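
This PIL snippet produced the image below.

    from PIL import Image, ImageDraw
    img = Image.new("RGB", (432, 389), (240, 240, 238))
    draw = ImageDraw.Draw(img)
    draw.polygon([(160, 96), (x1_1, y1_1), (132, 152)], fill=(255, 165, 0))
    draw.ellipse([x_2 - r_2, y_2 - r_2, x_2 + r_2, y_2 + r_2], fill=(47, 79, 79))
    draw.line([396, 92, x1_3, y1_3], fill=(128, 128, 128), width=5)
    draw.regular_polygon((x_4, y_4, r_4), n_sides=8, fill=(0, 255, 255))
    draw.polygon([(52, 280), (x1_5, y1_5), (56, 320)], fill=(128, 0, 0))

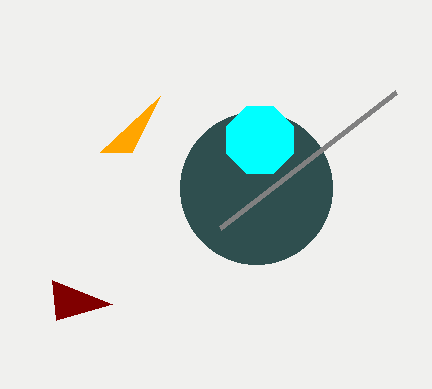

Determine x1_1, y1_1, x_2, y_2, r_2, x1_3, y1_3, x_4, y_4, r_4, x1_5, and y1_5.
x1_1 = 100, y1_1 = 152, x_2 = 256, y_2 = 188, r_2 = 76, x1_3 = 220, y1_3 = 228, x_4 = 260, y_4 = 140, r_4 = 36, x1_5 = 112, y1_5 = 304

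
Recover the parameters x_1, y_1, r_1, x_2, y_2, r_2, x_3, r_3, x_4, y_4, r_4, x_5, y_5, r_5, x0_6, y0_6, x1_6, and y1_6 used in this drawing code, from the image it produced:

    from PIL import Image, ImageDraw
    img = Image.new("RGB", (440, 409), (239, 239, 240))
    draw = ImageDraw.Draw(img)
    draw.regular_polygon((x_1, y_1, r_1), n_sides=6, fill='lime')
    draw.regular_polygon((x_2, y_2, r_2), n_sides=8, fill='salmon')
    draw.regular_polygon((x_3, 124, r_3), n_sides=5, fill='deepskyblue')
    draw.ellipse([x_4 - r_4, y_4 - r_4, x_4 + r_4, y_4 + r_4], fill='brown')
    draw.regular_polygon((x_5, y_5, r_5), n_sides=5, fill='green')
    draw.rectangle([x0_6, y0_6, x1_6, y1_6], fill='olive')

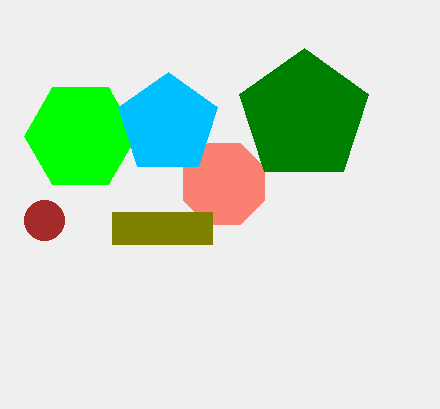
x_1 = 80; y_1 = 136; r_1 = 56; x_2 = 224; y_2 = 184; r_2 = 44; x_3 = 168; r_3 = 52; x_4 = 44; y_4 = 220; r_4 = 20; x_5 = 304; y_5 = 116; r_5 = 68; x0_6 = 112; y0_6 = 212; x1_6 = 212; y1_6 = 244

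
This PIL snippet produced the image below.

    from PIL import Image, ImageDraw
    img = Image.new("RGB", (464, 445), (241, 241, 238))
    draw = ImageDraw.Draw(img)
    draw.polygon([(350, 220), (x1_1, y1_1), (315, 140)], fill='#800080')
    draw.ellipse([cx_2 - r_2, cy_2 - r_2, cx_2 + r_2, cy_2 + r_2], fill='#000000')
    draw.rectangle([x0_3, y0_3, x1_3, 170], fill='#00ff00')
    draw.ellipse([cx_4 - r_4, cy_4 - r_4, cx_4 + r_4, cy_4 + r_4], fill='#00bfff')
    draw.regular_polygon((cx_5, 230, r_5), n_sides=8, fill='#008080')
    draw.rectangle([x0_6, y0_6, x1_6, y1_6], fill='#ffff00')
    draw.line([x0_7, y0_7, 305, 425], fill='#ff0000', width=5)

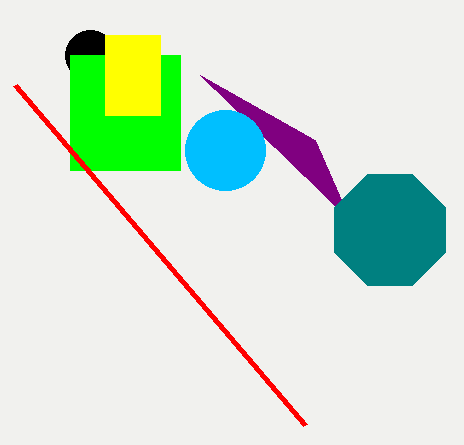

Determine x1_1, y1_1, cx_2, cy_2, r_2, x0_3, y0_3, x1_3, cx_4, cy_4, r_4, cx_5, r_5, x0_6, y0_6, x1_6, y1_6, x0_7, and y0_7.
x1_1 = 200; y1_1 = 75; cx_2 = 90; cy_2 = 55; r_2 = 25; x0_3 = 70; y0_3 = 55; x1_3 = 180; cx_4 = 225; cy_4 = 150; r_4 = 40; cx_5 = 390; r_5 = 60; x0_6 = 105; y0_6 = 35; x1_6 = 160; y1_6 = 115; x0_7 = 15; y0_7 = 85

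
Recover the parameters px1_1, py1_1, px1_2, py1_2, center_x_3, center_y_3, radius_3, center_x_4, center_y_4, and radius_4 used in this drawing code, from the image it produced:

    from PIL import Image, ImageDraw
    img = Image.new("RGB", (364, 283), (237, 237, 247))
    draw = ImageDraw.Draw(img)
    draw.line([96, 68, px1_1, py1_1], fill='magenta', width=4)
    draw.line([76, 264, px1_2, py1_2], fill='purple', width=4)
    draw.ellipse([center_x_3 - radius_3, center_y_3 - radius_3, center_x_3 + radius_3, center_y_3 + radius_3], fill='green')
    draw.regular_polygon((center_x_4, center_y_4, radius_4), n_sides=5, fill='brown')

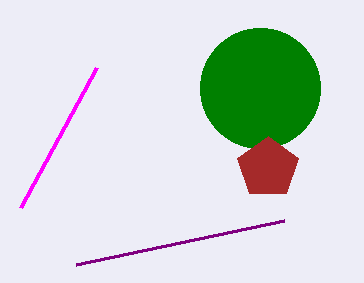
px1_1 = 20; py1_1 = 208; px1_2 = 284; py1_2 = 220; center_x_3 = 260; center_y_3 = 88; radius_3 = 60; center_x_4 = 268; center_y_4 = 168; radius_4 = 32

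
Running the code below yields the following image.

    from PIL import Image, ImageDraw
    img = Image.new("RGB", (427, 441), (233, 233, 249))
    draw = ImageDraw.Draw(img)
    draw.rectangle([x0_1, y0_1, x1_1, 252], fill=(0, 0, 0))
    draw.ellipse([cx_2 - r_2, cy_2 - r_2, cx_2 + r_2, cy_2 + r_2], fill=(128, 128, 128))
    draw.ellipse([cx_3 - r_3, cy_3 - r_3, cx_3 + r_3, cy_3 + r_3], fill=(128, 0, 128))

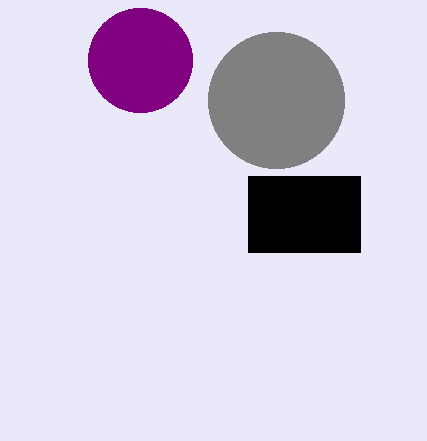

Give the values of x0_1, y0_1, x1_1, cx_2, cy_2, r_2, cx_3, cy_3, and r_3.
x0_1 = 248; y0_1 = 176; x1_1 = 360; cx_2 = 276; cy_2 = 100; r_2 = 68; cx_3 = 140; cy_3 = 60; r_3 = 52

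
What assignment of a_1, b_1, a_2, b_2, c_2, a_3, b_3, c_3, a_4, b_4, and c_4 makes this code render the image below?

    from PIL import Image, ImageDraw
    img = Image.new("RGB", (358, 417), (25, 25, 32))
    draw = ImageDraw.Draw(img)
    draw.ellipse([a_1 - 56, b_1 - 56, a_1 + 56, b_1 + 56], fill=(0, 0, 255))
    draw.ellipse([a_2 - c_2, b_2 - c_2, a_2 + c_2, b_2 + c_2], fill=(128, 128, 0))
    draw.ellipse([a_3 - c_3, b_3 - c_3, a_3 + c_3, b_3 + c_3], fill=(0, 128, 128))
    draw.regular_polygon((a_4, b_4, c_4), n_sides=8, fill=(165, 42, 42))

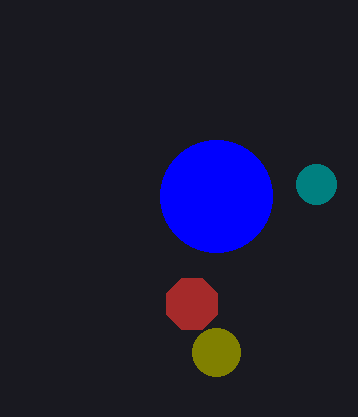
a_1 = 216
b_1 = 196
a_2 = 216
b_2 = 352
c_2 = 24
a_3 = 316
b_3 = 184
c_3 = 20
a_4 = 192
b_4 = 304
c_4 = 28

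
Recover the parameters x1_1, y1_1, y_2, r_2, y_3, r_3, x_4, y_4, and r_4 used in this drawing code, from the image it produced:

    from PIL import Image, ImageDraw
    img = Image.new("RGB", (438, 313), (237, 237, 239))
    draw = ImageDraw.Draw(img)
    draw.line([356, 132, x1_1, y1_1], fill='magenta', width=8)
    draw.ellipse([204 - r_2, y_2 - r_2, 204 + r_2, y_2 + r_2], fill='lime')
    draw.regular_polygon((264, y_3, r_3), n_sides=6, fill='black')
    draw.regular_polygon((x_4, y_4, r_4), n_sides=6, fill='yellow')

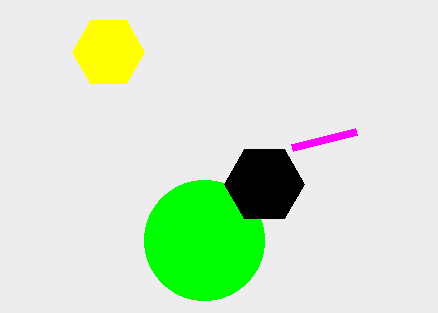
x1_1 = 292; y1_1 = 148; y_2 = 240; r_2 = 60; y_3 = 184; r_3 = 40; x_4 = 108; y_4 = 52; r_4 = 36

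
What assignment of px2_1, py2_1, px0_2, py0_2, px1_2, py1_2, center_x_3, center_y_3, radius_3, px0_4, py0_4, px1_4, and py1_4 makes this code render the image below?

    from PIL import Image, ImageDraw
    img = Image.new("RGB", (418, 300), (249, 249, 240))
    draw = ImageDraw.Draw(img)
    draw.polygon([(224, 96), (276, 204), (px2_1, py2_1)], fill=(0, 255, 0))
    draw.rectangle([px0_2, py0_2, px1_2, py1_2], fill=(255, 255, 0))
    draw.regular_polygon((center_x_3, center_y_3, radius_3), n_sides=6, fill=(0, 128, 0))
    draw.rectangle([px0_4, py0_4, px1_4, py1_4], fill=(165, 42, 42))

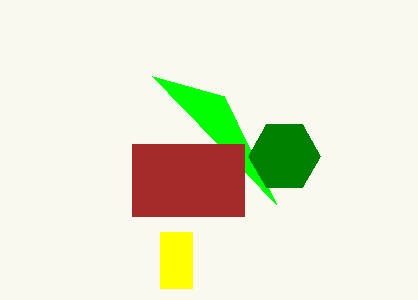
px2_1 = 152, py2_1 = 76, px0_2 = 160, py0_2 = 232, px1_2 = 192, py1_2 = 288, center_x_3 = 284, center_y_3 = 156, radius_3 = 36, px0_4 = 132, py0_4 = 144, px1_4 = 244, py1_4 = 216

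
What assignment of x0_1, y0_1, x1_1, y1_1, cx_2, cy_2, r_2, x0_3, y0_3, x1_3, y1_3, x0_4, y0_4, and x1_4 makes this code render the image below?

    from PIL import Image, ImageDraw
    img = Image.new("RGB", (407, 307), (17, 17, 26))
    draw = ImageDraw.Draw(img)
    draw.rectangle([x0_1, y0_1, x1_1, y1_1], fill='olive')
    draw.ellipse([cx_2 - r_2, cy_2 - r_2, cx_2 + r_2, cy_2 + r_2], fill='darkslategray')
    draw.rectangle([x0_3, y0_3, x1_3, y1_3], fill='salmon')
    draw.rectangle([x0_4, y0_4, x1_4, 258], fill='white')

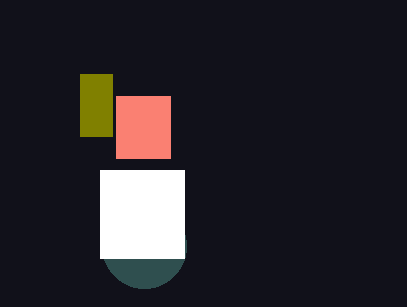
x0_1 = 80
y0_1 = 74
x1_1 = 112
y1_1 = 136
cx_2 = 144
cy_2 = 246
r_2 = 42
x0_3 = 116
y0_3 = 96
x1_3 = 170
y1_3 = 158
x0_4 = 100
y0_4 = 170
x1_4 = 184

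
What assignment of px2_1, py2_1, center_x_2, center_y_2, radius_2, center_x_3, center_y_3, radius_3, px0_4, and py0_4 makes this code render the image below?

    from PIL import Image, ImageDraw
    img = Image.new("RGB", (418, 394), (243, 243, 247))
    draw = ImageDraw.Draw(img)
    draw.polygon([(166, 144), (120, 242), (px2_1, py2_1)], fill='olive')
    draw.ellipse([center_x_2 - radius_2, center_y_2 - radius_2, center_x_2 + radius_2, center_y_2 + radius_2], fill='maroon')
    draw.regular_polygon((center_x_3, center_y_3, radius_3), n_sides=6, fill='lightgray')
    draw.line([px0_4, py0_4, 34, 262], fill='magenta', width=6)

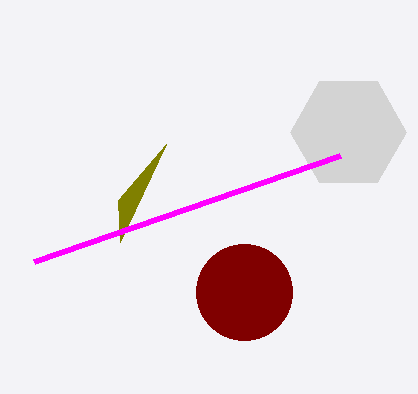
px2_1 = 118
py2_1 = 200
center_x_2 = 244
center_y_2 = 292
radius_2 = 48
center_x_3 = 348
center_y_3 = 132
radius_3 = 58
px0_4 = 340
py0_4 = 156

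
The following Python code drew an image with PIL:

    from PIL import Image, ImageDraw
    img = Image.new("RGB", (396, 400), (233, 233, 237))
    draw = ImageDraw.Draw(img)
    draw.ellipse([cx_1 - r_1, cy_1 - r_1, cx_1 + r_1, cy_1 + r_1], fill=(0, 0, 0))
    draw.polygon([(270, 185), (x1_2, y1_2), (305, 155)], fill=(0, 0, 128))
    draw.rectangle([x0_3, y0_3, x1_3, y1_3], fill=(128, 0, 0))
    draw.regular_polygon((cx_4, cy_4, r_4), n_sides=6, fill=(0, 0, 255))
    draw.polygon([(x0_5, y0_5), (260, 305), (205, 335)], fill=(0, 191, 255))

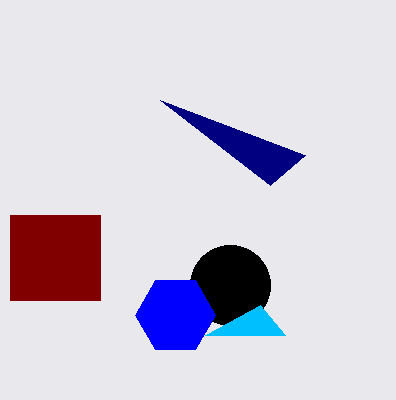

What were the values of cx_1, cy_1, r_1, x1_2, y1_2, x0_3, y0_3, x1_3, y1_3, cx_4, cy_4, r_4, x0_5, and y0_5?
cx_1 = 230, cy_1 = 285, r_1 = 40, x1_2 = 160, y1_2 = 100, x0_3 = 10, y0_3 = 215, x1_3 = 100, y1_3 = 300, cx_4 = 175, cy_4 = 315, r_4 = 40, x0_5 = 285, y0_5 = 335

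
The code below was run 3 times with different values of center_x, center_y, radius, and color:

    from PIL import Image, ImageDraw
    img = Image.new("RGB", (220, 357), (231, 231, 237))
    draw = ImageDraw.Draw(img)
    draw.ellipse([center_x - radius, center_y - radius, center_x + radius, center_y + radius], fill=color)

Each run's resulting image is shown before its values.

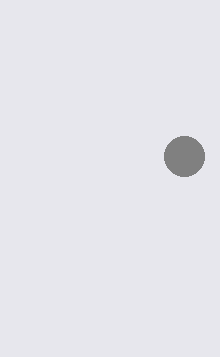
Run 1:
center_x = 184
center_y = 156
radius = 20
color = 'gray'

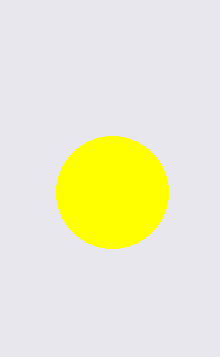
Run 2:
center_x = 112
center_y = 192
radius = 56
color = 'yellow'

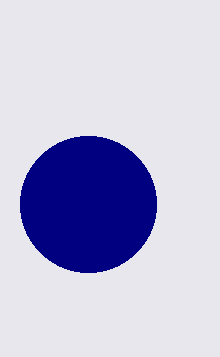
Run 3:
center_x = 88, center_y = 204, radius = 68, color = 'navy'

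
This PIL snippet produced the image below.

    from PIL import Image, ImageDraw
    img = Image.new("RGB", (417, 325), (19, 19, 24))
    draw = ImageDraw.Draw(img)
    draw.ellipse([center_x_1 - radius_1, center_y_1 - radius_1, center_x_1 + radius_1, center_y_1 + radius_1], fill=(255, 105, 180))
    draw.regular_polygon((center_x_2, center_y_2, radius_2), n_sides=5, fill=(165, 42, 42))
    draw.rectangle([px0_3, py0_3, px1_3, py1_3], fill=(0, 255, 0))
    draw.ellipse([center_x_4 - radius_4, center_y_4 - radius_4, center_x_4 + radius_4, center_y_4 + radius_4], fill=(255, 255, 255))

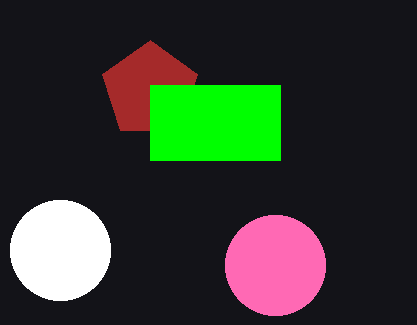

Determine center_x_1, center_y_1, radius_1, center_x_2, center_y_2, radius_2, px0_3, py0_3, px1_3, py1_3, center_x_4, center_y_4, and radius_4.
center_x_1 = 275, center_y_1 = 265, radius_1 = 50, center_x_2 = 150, center_y_2 = 90, radius_2 = 50, px0_3 = 150, py0_3 = 85, px1_3 = 280, py1_3 = 160, center_x_4 = 60, center_y_4 = 250, radius_4 = 50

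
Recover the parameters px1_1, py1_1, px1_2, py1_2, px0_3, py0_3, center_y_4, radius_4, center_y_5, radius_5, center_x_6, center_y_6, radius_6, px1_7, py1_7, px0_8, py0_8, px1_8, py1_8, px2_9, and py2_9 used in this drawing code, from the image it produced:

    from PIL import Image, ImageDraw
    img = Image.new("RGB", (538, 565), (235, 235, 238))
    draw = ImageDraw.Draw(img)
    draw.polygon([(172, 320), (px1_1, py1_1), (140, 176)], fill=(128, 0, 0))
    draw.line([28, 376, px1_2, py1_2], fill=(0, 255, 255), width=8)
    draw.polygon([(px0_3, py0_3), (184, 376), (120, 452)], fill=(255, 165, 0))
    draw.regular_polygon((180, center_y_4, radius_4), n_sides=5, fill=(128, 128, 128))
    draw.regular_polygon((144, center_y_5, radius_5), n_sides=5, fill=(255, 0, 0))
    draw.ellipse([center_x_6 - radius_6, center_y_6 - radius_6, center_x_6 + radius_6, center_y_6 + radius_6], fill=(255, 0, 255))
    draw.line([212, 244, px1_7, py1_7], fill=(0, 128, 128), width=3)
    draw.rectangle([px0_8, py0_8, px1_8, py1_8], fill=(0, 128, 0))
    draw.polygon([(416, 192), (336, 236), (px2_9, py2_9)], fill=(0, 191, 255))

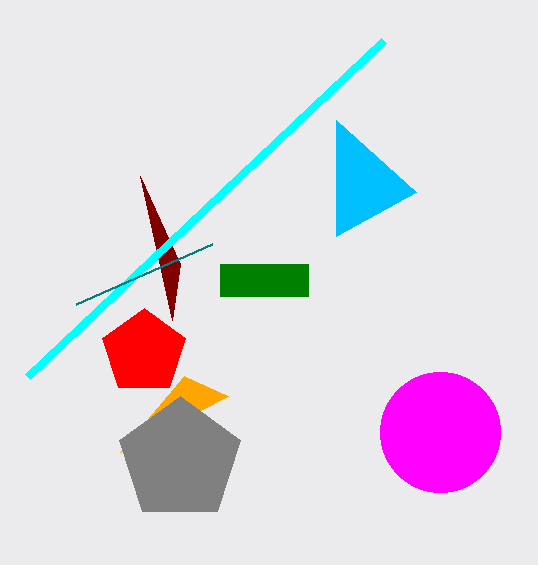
px1_1 = 180; py1_1 = 264; px1_2 = 384; py1_2 = 40; px0_3 = 228; py0_3 = 396; center_y_4 = 460; radius_4 = 64; center_y_5 = 352; radius_5 = 44; center_x_6 = 440; center_y_6 = 432; radius_6 = 60; px1_7 = 76; py1_7 = 304; px0_8 = 220; py0_8 = 264; px1_8 = 308; py1_8 = 296; px2_9 = 336; py2_9 = 120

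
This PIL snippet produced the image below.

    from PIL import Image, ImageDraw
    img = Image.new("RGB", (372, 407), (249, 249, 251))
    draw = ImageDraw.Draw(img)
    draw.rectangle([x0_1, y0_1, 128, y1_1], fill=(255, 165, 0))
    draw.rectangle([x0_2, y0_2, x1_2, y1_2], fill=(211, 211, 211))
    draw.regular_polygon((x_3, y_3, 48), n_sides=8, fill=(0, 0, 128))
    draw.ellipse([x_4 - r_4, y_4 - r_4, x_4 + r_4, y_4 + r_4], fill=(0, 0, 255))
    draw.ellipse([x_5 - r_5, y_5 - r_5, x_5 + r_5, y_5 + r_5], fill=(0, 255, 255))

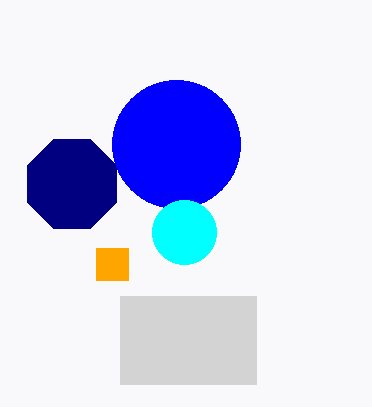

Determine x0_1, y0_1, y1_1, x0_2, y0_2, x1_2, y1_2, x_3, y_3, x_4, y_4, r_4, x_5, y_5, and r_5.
x0_1 = 96, y0_1 = 248, y1_1 = 280, x0_2 = 120, y0_2 = 296, x1_2 = 256, y1_2 = 384, x_3 = 72, y_3 = 184, x_4 = 176, y_4 = 144, r_4 = 64, x_5 = 184, y_5 = 232, r_5 = 32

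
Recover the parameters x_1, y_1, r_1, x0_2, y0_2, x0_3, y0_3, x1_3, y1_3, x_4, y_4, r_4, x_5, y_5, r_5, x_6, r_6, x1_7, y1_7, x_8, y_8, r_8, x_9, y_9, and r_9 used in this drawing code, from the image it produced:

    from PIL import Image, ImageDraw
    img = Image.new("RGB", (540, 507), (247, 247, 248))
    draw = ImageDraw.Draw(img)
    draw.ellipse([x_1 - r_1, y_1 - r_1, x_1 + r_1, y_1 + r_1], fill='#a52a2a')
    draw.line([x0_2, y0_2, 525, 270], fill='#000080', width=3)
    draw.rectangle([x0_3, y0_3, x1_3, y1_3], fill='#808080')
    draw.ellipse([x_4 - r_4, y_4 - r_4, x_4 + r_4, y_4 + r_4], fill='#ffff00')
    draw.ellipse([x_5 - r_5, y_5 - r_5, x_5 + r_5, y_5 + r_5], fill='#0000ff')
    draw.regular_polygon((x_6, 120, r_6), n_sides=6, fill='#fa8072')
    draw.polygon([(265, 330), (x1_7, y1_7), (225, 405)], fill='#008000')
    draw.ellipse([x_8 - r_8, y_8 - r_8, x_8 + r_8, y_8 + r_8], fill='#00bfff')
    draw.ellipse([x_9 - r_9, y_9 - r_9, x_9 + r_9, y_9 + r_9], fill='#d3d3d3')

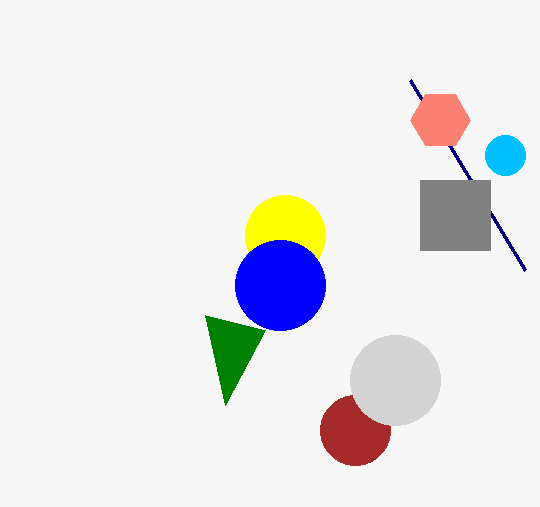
x_1 = 355; y_1 = 430; r_1 = 35; x0_2 = 410; y0_2 = 80; x0_3 = 420; y0_3 = 180; x1_3 = 490; y1_3 = 250; x_4 = 285; y_4 = 235; r_4 = 40; x_5 = 280; y_5 = 285; r_5 = 45; x_6 = 440; r_6 = 30; x1_7 = 205; y1_7 = 315; x_8 = 505; y_8 = 155; r_8 = 20; x_9 = 395; y_9 = 380; r_9 = 45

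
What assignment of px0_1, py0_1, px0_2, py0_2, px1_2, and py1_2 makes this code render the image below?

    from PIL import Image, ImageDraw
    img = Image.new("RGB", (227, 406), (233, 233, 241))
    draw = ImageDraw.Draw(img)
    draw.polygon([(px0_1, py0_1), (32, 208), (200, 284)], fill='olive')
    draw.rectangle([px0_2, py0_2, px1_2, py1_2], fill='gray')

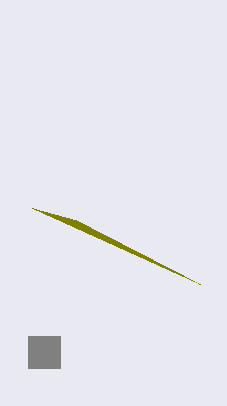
px0_1 = 76
py0_1 = 220
px0_2 = 28
py0_2 = 336
px1_2 = 60
py1_2 = 368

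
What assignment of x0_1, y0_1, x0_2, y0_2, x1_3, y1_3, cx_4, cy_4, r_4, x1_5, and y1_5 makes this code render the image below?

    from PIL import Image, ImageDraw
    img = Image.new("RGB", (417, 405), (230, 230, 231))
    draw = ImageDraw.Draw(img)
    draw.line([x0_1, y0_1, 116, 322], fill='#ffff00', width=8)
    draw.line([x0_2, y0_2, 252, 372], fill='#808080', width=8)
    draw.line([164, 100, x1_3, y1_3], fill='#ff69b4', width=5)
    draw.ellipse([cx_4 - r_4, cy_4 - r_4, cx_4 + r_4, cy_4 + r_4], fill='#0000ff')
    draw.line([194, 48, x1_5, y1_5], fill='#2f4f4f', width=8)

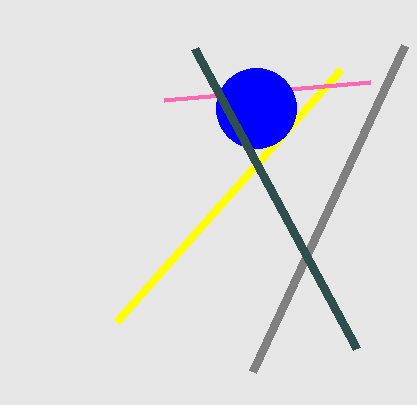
x0_1 = 340; y0_1 = 70; x0_2 = 404; y0_2 = 46; x1_3 = 370; y1_3 = 82; cx_4 = 256; cy_4 = 108; r_4 = 40; x1_5 = 356; y1_5 = 348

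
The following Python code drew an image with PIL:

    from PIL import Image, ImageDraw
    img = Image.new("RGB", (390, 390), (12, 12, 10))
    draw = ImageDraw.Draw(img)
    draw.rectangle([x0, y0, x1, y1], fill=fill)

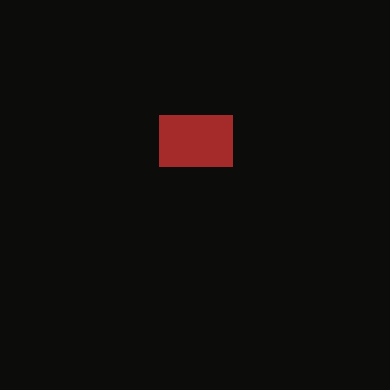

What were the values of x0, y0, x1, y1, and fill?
x0 = 159, y0 = 115, x1 = 232, y1 = 166, fill = 'brown'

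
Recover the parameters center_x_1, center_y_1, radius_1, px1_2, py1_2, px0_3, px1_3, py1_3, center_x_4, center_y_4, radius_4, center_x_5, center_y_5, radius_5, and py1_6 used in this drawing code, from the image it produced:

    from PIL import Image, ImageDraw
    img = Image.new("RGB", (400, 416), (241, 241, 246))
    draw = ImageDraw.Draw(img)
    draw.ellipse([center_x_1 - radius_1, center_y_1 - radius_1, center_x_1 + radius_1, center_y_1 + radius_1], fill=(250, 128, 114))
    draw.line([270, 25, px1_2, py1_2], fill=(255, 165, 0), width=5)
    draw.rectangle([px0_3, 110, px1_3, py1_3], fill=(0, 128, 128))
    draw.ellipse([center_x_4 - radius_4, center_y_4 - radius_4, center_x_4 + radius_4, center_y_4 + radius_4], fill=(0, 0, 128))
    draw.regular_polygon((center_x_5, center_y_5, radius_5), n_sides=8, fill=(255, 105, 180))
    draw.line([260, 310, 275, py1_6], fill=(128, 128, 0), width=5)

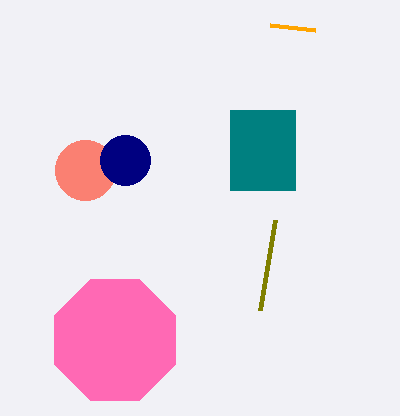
center_x_1 = 85, center_y_1 = 170, radius_1 = 30, px1_2 = 315, py1_2 = 30, px0_3 = 230, px1_3 = 295, py1_3 = 190, center_x_4 = 125, center_y_4 = 160, radius_4 = 25, center_x_5 = 115, center_y_5 = 340, radius_5 = 65, py1_6 = 220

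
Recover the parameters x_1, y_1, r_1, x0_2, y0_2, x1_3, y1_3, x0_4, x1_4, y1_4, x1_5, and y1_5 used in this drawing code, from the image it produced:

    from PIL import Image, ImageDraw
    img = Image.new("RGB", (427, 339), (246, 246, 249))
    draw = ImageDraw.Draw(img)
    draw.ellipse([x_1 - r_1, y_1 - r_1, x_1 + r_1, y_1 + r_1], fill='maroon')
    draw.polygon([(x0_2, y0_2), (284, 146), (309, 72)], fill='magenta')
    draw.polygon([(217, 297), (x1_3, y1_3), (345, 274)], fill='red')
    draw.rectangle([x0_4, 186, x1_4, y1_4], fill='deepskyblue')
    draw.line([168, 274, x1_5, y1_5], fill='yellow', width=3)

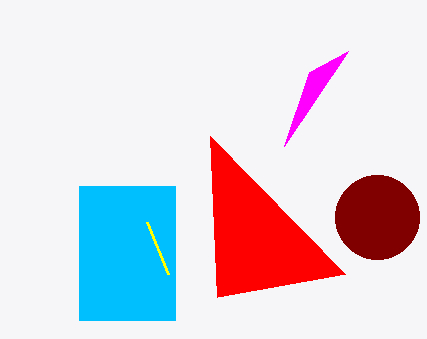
x_1 = 377; y_1 = 217; r_1 = 42; x0_2 = 348; y0_2 = 51; x1_3 = 210; y1_3 = 136; x0_4 = 79; x1_4 = 175; y1_4 = 320; x1_5 = 147; y1_5 = 222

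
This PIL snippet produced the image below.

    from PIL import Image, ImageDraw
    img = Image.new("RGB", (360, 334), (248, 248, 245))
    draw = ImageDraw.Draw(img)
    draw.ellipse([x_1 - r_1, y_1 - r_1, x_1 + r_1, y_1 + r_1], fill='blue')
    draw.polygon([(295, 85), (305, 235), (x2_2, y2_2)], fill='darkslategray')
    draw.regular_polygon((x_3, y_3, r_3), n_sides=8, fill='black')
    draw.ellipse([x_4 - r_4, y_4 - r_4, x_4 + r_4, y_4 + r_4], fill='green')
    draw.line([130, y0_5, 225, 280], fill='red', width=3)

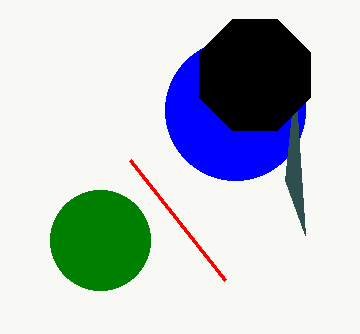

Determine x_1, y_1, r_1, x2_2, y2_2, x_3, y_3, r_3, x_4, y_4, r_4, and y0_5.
x_1 = 235, y_1 = 110, r_1 = 70, x2_2 = 285, y2_2 = 180, x_3 = 255, y_3 = 75, r_3 = 60, x_4 = 100, y_4 = 240, r_4 = 50, y0_5 = 160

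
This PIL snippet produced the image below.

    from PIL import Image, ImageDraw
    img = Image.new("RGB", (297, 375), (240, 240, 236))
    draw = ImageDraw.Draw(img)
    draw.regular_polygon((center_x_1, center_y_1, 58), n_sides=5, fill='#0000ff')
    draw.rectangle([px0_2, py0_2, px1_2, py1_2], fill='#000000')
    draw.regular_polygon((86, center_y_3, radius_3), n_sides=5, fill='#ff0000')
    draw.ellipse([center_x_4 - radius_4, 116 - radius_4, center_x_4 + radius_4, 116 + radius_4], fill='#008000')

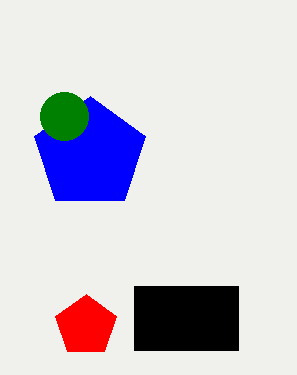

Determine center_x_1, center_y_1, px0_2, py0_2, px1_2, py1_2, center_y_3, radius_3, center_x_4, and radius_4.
center_x_1 = 90, center_y_1 = 154, px0_2 = 134, py0_2 = 286, px1_2 = 238, py1_2 = 350, center_y_3 = 326, radius_3 = 32, center_x_4 = 64, radius_4 = 24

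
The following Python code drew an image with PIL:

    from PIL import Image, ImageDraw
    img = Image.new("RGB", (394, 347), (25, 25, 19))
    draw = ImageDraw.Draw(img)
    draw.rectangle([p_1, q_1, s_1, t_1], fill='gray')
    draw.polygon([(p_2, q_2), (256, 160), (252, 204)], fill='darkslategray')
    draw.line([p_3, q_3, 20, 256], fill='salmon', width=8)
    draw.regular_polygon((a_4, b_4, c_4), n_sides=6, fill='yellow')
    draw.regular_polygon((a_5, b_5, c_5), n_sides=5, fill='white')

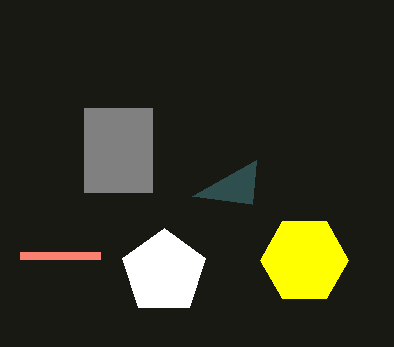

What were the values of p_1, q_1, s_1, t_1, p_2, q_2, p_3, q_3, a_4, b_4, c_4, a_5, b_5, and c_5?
p_1 = 84, q_1 = 108, s_1 = 152, t_1 = 192, p_2 = 192, q_2 = 196, p_3 = 100, q_3 = 256, a_4 = 304, b_4 = 260, c_4 = 44, a_5 = 164, b_5 = 272, c_5 = 44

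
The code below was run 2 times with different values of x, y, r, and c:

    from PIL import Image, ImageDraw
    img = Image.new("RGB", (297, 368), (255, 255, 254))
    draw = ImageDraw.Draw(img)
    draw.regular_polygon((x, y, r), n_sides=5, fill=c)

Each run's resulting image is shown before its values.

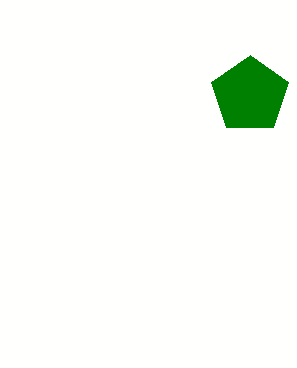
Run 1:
x = 250; y = 95; r = 40; c = 'green'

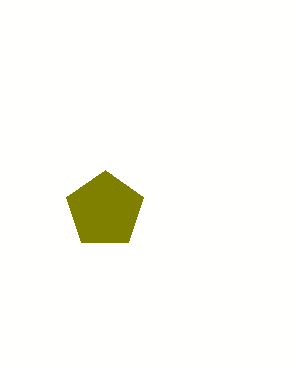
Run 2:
x = 105
y = 210
r = 40
c = 'olive'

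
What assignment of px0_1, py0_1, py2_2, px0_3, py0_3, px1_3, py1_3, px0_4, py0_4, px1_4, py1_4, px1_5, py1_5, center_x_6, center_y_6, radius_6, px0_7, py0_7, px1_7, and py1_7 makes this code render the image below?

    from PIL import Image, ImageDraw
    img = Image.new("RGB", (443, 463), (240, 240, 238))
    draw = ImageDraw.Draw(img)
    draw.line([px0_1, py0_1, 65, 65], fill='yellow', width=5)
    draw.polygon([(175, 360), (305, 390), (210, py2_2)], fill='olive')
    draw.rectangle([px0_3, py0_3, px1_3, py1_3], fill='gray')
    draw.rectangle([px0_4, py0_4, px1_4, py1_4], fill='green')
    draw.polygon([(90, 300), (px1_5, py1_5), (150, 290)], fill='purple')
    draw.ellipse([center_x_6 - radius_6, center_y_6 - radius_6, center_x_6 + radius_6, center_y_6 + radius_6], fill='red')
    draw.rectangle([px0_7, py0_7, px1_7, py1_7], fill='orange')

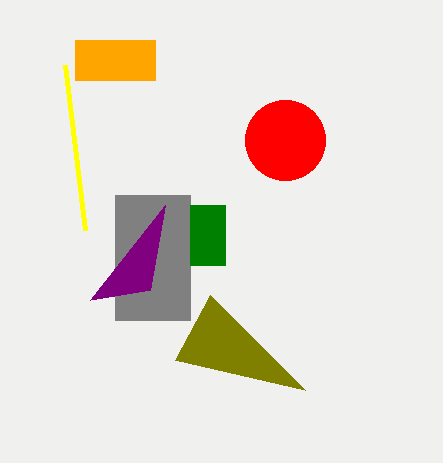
px0_1 = 85, py0_1 = 230, py2_2 = 295, px0_3 = 115, py0_3 = 195, px1_3 = 190, py1_3 = 320, px0_4 = 190, py0_4 = 205, px1_4 = 225, py1_4 = 265, px1_5 = 165, py1_5 = 205, center_x_6 = 285, center_y_6 = 140, radius_6 = 40, px0_7 = 75, py0_7 = 40, px1_7 = 155, py1_7 = 80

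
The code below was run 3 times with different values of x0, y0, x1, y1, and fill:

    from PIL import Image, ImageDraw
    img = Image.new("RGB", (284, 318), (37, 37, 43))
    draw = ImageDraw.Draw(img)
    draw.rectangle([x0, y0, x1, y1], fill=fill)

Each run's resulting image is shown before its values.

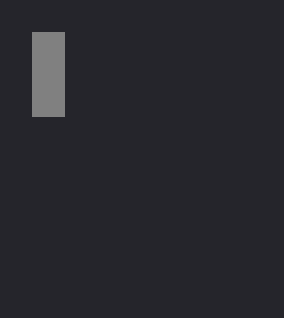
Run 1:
x0 = 32
y0 = 32
x1 = 64
y1 = 116
fill = 'gray'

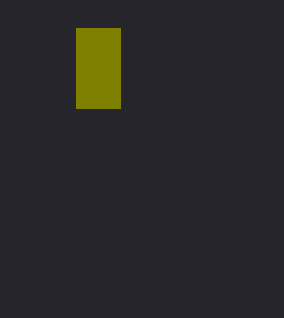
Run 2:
x0 = 76; y0 = 28; x1 = 120; y1 = 108; fill = 'olive'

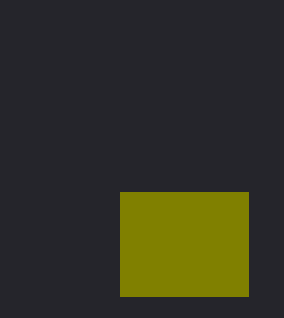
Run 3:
x0 = 120; y0 = 192; x1 = 248; y1 = 296; fill = 'olive'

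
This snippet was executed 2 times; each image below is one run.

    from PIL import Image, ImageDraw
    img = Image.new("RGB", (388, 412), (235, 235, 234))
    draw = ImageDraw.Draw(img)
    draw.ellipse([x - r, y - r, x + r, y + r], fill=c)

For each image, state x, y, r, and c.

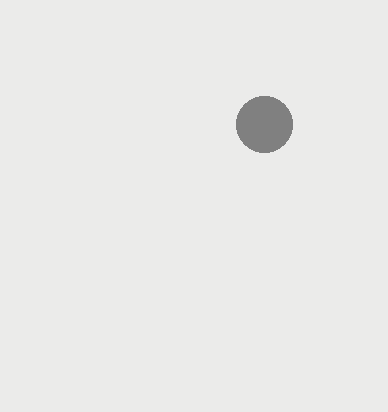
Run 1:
x = 264, y = 124, r = 28, c = 'gray'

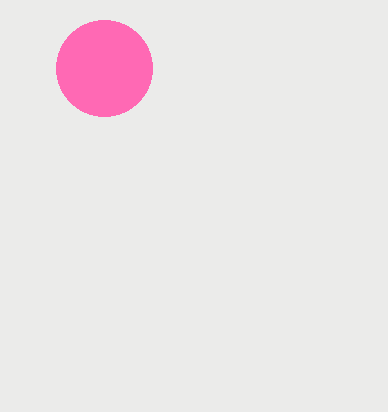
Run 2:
x = 104, y = 68, r = 48, c = 'hotpink'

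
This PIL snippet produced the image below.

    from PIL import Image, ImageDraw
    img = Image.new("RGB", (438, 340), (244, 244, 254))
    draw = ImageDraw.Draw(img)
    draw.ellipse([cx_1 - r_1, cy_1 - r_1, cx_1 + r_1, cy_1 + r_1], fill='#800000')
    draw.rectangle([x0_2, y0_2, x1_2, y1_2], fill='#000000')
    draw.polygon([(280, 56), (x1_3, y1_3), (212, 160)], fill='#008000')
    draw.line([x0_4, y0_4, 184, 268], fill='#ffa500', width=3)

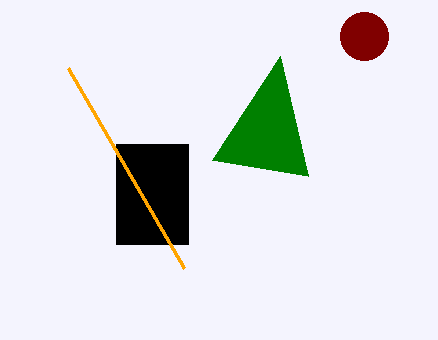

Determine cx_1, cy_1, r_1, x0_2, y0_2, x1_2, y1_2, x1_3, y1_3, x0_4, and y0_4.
cx_1 = 364; cy_1 = 36; r_1 = 24; x0_2 = 116; y0_2 = 144; x1_2 = 188; y1_2 = 244; x1_3 = 308; y1_3 = 176; x0_4 = 68; y0_4 = 68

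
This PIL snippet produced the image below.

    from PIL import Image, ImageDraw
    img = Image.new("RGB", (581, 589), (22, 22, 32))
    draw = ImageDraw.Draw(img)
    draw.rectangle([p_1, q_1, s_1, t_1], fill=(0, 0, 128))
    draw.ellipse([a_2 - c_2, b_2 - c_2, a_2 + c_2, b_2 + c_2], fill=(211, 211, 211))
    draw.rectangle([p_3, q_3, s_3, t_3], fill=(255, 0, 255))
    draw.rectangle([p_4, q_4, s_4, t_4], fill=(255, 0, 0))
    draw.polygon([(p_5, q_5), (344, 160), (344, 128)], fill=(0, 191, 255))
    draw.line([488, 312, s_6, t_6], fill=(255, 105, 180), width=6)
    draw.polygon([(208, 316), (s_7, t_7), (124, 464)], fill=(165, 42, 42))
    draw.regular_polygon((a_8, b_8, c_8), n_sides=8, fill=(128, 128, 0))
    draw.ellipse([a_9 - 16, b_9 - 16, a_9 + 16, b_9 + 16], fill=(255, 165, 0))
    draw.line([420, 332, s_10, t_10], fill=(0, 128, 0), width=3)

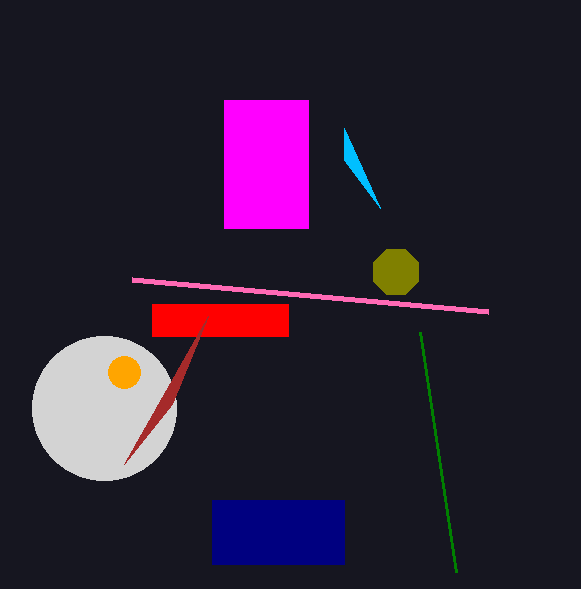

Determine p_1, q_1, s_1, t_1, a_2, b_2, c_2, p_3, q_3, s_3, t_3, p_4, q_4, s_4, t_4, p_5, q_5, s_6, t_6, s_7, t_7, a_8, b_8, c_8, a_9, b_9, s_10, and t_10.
p_1 = 212
q_1 = 500
s_1 = 344
t_1 = 564
a_2 = 104
b_2 = 408
c_2 = 72
p_3 = 224
q_3 = 100
s_3 = 308
t_3 = 228
p_4 = 152
q_4 = 304
s_4 = 288
t_4 = 336
p_5 = 380
q_5 = 208
s_6 = 132
t_6 = 280
s_7 = 172
t_7 = 404
a_8 = 396
b_8 = 272
c_8 = 24
a_9 = 124
b_9 = 372
s_10 = 456
t_10 = 572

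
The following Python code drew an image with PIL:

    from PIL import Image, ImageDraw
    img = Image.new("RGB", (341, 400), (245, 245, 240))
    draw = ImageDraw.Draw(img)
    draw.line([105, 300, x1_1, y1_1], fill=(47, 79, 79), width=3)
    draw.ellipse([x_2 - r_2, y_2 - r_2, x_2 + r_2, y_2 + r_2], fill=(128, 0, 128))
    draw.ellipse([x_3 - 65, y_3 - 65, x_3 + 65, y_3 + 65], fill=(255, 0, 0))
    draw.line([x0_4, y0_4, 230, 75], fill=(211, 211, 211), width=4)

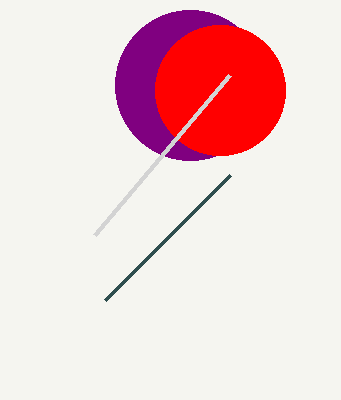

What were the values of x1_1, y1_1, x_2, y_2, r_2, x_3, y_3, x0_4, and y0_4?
x1_1 = 230; y1_1 = 175; x_2 = 190; y_2 = 85; r_2 = 75; x_3 = 220; y_3 = 90; x0_4 = 95; y0_4 = 235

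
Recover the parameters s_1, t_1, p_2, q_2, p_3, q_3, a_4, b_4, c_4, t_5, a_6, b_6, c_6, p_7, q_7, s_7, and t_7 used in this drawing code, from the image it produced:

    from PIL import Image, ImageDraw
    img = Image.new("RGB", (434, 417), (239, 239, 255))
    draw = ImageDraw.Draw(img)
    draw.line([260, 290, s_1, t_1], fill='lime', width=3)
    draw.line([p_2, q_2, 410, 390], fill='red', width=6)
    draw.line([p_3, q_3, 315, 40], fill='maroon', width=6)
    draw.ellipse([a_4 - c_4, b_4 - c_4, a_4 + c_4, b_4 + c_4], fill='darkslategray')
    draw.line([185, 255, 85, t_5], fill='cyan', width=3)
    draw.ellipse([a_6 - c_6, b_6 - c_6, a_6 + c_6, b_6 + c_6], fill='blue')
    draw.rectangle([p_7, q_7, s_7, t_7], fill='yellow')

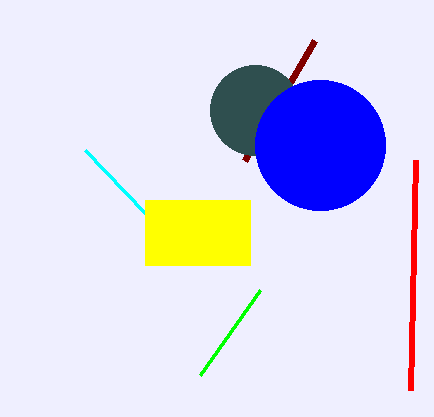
s_1 = 200
t_1 = 375
p_2 = 415
q_2 = 160
p_3 = 245
q_3 = 160
a_4 = 255
b_4 = 110
c_4 = 45
t_5 = 150
a_6 = 320
b_6 = 145
c_6 = 65
p_7 = 145
q_7 = 200
s_7 = 250
t_7 = 265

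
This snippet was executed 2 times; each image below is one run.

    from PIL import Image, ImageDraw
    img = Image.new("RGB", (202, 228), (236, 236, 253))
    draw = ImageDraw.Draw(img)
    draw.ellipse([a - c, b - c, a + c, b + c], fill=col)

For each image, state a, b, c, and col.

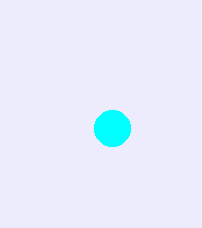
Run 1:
a = 112; b = 128; c = 18; col = 'cyan'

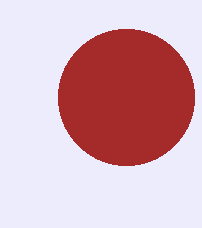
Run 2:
a = 126
b = 97
c = 68
col = 'brown'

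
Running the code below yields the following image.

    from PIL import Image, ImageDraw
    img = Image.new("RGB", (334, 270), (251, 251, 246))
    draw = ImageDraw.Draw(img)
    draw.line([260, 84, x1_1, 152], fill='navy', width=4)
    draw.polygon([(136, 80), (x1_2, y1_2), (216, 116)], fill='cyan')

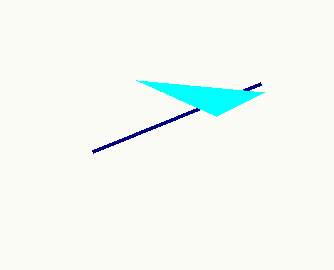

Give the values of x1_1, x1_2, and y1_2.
x1_1 = 92, x1_2 = 264, y1_2 = 92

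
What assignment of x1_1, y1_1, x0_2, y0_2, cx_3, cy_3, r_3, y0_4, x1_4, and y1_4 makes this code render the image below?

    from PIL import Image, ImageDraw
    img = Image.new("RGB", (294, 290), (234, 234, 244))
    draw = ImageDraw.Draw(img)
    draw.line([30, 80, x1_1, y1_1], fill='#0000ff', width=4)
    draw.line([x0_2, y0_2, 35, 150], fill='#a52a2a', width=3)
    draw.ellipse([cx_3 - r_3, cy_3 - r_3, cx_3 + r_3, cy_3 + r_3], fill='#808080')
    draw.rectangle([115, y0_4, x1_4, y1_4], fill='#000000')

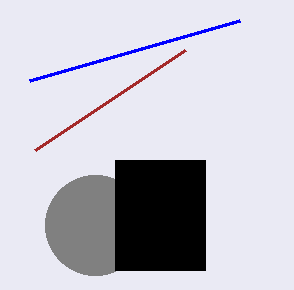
x1_1 = 240
y1_1 = 20
x0_2 = 185
y0_2 = 50
cx_3 = 95
cy_3 = 225
r_3 = 50
y0_4 = 160
x1_4 = 205
y1_4 = 270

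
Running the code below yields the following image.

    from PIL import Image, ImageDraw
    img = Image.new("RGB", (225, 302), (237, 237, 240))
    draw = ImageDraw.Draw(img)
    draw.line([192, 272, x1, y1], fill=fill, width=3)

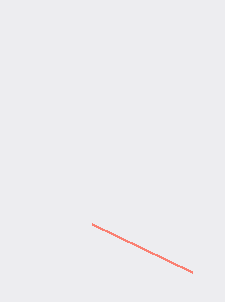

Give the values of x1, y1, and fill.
x1 = 92; y1 = 224; fill = 'salmon'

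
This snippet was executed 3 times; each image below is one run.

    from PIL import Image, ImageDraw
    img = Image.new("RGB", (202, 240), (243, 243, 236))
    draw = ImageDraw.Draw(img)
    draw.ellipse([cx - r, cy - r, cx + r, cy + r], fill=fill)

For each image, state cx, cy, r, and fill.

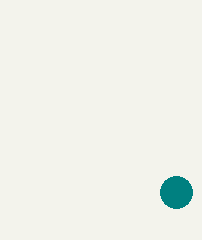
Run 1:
cx = 176
cy = 192
r = 16
fill = 'teal'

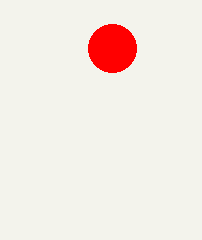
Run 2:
cx = 112, cy = 48, r = 24, fill = 'red'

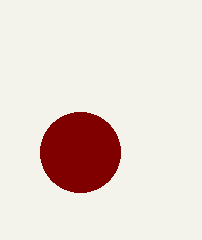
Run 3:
cx = 80
cy = 152
r = 40
fill = 'maroon'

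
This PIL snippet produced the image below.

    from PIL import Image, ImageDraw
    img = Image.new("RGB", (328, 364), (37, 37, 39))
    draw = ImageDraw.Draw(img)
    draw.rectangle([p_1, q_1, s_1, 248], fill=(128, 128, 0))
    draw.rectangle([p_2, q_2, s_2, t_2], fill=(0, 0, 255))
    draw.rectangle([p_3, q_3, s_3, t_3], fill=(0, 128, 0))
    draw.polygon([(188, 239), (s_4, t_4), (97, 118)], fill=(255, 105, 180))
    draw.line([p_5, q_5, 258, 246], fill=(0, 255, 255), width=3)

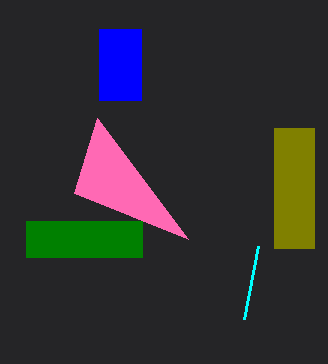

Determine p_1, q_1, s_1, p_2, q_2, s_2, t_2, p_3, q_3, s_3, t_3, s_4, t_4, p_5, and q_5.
p_1 = 274, q_1 = 128, s_1 = 314, p_2 = 99, q_2 = 29, s_2 = 141, t_2 = 100, p_3 = 26, q_3 = 221, s_3 = 142, t_3 = 257, s_4 = 74, t_4 = 193, p_5 = 244, q_5 = 319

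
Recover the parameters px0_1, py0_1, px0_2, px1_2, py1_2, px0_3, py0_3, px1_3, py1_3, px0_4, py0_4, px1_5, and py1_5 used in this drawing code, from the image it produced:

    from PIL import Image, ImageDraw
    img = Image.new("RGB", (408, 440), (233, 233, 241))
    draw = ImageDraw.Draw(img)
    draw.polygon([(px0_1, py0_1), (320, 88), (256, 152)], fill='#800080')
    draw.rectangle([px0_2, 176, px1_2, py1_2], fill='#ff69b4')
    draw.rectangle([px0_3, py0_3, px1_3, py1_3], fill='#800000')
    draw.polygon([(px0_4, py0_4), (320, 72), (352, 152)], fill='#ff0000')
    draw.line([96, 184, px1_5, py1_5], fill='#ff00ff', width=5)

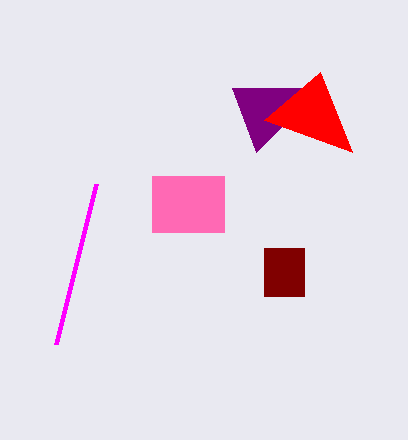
px0_1 = 232
py0_1 = 88
px0_2 = 152
px1_2 = 224
py1_2 = 232
px0_3 = 264
py0_3 = 248
px1_3 = 304
py1_3 = 296
px0_4 = 264
py0_4 = 120
px1_5 = 56
py1_5 = 344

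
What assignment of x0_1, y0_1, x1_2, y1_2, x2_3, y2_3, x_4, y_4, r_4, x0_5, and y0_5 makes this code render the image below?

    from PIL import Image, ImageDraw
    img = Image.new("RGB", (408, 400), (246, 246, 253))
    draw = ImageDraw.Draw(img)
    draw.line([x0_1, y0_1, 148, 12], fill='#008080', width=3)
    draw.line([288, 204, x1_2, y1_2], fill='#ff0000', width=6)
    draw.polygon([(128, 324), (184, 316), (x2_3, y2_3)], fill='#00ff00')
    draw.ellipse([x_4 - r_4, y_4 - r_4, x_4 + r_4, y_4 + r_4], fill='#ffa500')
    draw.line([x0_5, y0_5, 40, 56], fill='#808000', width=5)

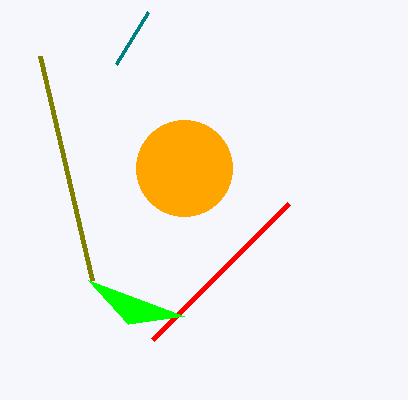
x0_1 = 116
y0_1 = 64
x1_2 = 152
y1_2 = 340
x2_3 = 88
y2_3 = 280
x_4 = 184
y_4 = 168
r_4 = 48
x0_5 = 92
y0_5 = 280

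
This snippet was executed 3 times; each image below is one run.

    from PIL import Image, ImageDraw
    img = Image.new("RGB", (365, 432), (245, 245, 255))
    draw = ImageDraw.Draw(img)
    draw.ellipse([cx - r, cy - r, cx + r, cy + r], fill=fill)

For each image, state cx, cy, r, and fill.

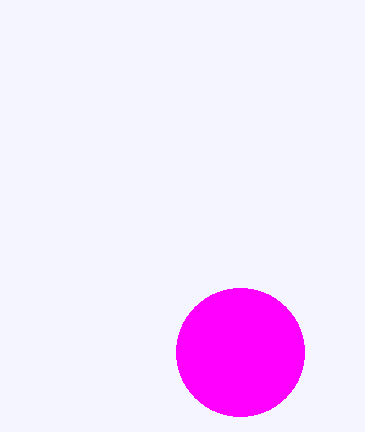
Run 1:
cx = 240, cy = 352, r = 64, fill = 'magenta'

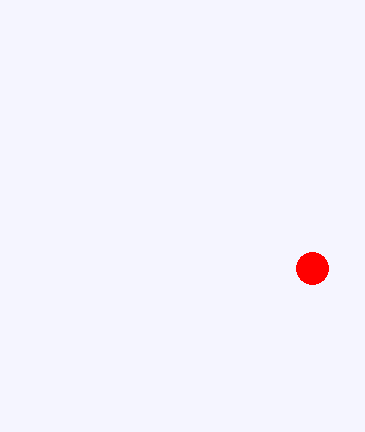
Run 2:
cx = 312, cy = 268, r = 16, fill = 'red'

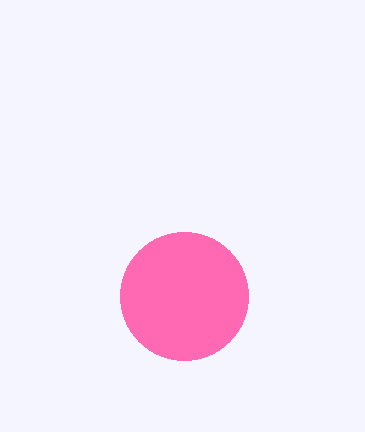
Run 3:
cx = 184; cy = 296; r = 64; fill = 'hotpink'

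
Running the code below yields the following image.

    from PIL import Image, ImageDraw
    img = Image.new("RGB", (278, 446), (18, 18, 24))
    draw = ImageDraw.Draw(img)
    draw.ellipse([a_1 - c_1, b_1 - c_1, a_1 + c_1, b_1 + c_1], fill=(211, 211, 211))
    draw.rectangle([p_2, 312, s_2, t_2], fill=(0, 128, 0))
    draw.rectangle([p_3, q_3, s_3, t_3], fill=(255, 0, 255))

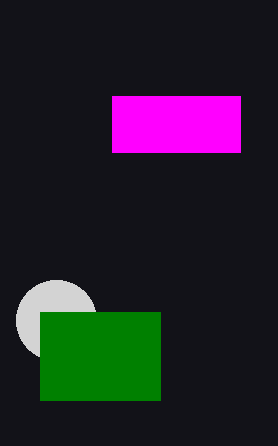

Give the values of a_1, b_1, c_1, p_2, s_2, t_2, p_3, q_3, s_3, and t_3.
a_1 = 56; b_1 = 320; c_1 = 40; p_2 = 40; s_2 = 160; t_2 = 400; p_3 = 112; q_3 = 96; s_3 = 240; t_3 = 152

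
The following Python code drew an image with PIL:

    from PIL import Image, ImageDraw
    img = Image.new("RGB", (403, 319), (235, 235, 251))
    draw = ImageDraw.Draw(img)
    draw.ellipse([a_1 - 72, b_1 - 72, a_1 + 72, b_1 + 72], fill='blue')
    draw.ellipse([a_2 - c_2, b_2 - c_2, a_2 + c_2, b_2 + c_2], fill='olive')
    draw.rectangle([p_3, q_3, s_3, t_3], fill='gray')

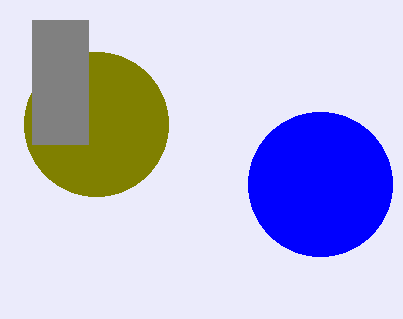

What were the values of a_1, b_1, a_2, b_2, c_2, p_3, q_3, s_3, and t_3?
a_1 = 320
b_1 = 184
a_2 = 96
b_2 = 124
c_2 = 72
p_3 = 32
q_3 = 20
s_3 = 88
t_3 = 144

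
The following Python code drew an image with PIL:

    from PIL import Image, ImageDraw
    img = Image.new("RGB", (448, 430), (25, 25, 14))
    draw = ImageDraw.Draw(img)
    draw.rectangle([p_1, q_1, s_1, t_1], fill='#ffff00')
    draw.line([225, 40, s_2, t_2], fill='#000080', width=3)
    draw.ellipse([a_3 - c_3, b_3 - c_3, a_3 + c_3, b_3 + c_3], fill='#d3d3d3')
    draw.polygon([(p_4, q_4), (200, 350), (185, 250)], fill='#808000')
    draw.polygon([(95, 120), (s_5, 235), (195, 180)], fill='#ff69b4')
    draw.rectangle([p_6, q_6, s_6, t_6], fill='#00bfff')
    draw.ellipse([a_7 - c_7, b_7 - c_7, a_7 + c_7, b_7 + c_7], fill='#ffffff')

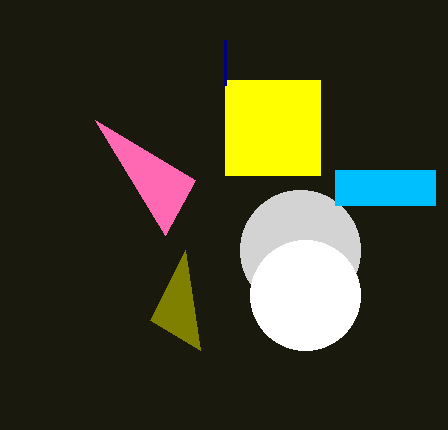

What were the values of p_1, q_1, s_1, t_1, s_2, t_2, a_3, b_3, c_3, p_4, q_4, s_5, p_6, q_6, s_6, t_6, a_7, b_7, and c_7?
p_1 = 225, q_1 = 80, s_1 = 320, t_1 = 175, s_2 = 225, t_2 = 85, a_3 = 300, b_3 = 250, c_3 = 60, p_4 = 150, q_4 = 320, s_5 = 165, p_6 = 335, q_6 = 170, s_6 = 435, t_6 = 205, a_7 = 305, b_7 = 295, c_7 = 55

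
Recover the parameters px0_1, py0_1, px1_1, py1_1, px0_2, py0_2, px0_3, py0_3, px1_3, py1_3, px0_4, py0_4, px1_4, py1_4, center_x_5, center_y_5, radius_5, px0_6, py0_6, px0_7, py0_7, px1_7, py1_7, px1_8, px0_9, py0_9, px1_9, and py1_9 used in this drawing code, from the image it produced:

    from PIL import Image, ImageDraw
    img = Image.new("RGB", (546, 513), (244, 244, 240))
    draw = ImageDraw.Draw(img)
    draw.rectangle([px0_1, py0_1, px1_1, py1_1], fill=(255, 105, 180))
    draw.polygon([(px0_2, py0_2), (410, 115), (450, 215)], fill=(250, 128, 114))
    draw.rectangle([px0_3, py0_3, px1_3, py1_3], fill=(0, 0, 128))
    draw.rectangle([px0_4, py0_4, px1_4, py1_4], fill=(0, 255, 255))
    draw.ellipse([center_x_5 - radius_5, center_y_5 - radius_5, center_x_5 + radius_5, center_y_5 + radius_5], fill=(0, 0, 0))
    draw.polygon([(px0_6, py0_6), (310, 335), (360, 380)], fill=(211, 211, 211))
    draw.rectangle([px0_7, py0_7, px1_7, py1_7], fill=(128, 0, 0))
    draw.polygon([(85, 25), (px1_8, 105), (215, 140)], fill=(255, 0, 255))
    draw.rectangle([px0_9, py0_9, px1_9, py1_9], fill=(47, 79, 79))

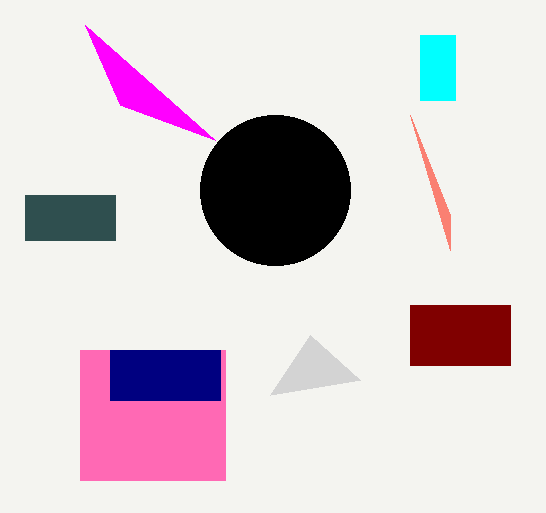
px0_1 = 80
py0_1 = 350
px1_1 = 225
py1_1 = 480
px0_2 = 450
py0_2 = 250
px0_3 = 110
py0_3 = 350
px1_3 = 220
py1_3 = 400
px0_4 = 420
py0_4 = 35
px1_4 = 455
py1_4 = 100
center_x_5 = 275
center_y_5 = 190
radius_5 = 75
px0_6 = 270
py0_6 = 395
px0_7 = 410
py0_7 = 305
px1_7 = 510
py1_7 = 365
px1_8 = 120
px0_9 = 25
py0_9 = 195
px1_9 = 115
py1_9 = 240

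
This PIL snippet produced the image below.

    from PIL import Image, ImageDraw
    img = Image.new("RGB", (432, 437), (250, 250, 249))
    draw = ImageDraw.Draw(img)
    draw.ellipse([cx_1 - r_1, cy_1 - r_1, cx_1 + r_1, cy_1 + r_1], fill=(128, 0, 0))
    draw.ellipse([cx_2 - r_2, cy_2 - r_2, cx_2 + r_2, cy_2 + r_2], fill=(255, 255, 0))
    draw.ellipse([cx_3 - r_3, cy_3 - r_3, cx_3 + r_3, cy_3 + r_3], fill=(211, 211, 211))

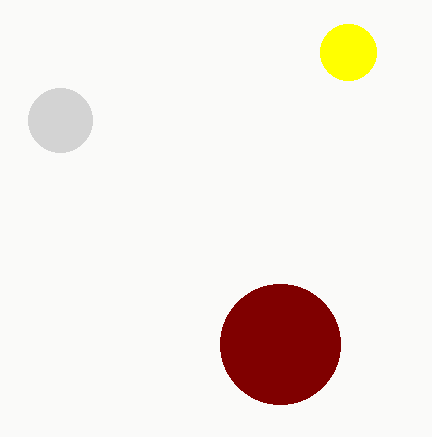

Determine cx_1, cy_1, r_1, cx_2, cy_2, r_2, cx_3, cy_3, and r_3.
cx_1 = 280
cy_1 = 344
r_1 = 60
cx_2 = 348
cy_2 = 52
r_2 = 28
cx_3 = 60
cy_3 = 120
r_3 = 32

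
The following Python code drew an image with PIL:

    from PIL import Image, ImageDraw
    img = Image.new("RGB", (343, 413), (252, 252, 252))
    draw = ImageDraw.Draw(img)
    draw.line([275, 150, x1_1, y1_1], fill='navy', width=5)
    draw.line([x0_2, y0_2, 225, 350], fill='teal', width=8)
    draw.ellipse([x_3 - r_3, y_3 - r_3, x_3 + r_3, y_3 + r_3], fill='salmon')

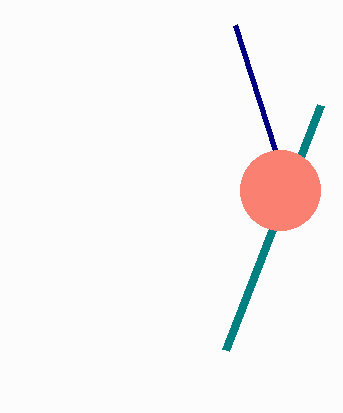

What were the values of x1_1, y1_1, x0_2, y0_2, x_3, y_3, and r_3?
x1_1 = 235
y1_1 = 25
x0_2 = 320
y0_2 = 105
x_3 = 280
y_3 = 190
r_3 = 40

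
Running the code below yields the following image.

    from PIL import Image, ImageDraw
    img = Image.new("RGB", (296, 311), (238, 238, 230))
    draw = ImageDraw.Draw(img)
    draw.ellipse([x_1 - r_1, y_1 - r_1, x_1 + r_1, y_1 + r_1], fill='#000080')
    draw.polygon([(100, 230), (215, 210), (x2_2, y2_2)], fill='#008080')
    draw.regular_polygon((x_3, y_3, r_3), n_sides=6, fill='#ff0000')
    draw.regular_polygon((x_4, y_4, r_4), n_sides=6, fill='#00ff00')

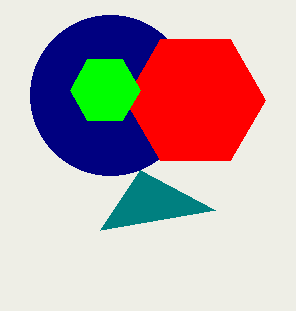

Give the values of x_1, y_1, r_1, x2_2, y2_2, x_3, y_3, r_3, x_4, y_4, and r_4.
x_1 = 110
y_1 = 95
r_1 = 80
x2_2 = 140
y2_2 = 170
x_3 = 195
y_3 = 100
r_3 = 70
x_4 = 105
y_4 = 90
r_4 = 35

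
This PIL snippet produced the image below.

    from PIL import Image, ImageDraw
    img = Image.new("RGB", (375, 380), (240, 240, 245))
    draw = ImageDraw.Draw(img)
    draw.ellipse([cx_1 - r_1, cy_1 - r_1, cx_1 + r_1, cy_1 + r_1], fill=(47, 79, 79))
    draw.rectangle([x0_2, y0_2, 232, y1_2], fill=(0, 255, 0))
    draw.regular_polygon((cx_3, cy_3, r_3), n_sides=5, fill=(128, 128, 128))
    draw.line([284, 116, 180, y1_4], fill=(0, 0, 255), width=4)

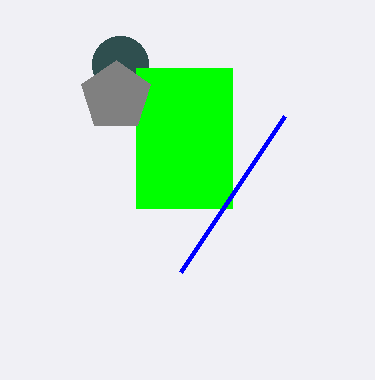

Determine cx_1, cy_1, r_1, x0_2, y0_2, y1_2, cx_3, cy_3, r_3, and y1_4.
cx_1 = 120, cy_1 = 64, r_1 = 28, x0_2 = 136, y0_2 = 68, y1_2 = 208, cx_3 = 116, cy_3 = 96, r_3 = 36, y1_4 = 272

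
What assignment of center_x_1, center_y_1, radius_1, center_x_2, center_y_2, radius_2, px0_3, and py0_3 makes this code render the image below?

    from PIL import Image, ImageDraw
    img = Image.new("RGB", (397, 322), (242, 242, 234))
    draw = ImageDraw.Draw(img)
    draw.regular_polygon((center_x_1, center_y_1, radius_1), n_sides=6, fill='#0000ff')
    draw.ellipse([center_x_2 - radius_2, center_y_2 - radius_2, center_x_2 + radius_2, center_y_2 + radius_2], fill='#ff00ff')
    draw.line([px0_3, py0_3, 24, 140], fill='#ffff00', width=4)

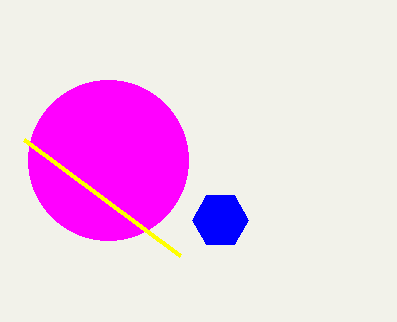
center_x_1 = 220
center_y_1 = 220
radius_1 = 28
center_x_2 = 108
center_y_2 = 160
radius_2 = 80
px0_3 = 180
py0_3 = 256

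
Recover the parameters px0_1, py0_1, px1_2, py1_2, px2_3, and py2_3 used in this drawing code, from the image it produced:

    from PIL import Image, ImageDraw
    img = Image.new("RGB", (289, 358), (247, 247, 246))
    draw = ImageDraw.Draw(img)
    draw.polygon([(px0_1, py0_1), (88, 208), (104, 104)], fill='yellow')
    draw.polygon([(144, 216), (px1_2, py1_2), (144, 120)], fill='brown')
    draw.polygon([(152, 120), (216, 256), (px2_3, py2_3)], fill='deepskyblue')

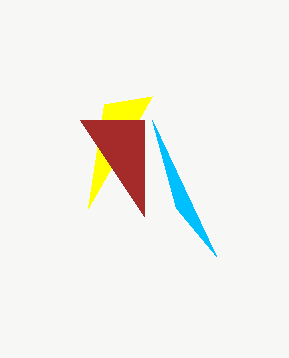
px0_1 = 152; py0_1 = 96; px1_2 = 80; py1_2 = 120; px2_3 = 176; py2_3 = 208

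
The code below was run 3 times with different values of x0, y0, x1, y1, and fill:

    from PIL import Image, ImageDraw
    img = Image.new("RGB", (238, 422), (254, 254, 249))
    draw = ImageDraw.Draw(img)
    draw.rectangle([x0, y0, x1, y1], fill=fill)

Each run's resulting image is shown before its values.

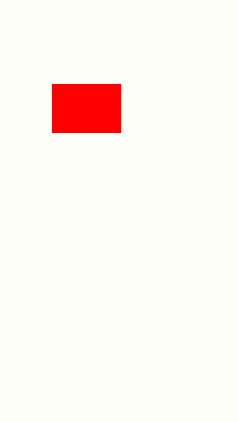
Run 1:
x0 = 52
y0 = 84
x1 = 120
y1 = 132
fill = 'red'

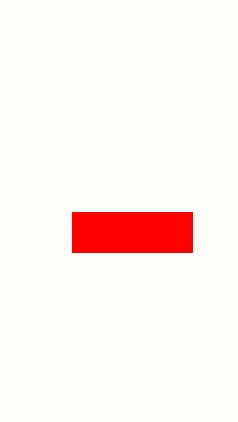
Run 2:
x0 = 72
y0 = 212
x1 = 192
y1 = 252
fill = 'red'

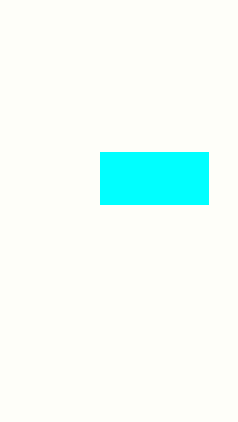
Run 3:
x0 = 100; y0 = 152; x1 = 208; y1 = 204; fill = 'cyan'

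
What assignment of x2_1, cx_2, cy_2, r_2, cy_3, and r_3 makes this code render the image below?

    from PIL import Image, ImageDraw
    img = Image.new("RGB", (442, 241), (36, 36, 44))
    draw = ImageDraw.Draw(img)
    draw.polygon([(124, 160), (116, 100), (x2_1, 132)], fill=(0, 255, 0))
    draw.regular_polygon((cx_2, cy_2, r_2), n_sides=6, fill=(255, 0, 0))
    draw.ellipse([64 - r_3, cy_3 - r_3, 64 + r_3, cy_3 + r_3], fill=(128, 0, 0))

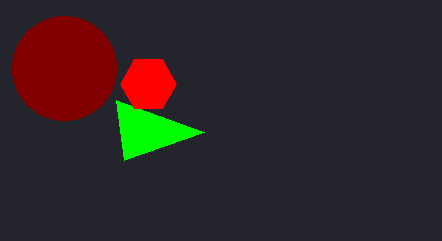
x2_1 = 204
cx_2 = 148
cy_2 = 84
r_2 = 28
cy_3 = 68
r_3 = 52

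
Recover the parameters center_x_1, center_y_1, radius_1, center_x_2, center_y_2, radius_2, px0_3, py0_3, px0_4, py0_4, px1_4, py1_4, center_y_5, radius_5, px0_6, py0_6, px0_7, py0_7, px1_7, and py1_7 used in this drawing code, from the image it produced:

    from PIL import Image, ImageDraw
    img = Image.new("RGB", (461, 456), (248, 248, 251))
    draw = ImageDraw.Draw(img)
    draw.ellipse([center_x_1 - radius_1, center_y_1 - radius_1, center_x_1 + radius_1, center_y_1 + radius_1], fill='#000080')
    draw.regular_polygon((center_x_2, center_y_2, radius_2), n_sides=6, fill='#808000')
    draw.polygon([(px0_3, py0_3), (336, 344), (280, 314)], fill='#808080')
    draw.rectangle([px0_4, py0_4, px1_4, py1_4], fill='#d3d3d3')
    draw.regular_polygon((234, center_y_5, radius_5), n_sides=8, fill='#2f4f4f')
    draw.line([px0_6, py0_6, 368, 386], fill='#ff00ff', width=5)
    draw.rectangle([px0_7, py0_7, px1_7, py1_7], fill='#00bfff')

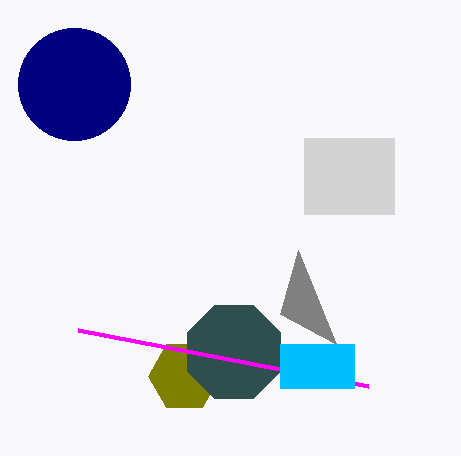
center_x_1 = 74; center_y_1 = 84; radius_1 = 56; center_x_2 = 184; center_y_2 = 376; radius_2 = 36; px0_3 = 298; py0_3 = 250; px0_4 = 304; py0_4 = 138; px1_4 = 394; py1_4 = 214; center_y_5 = 352; radius_5 = 50; px0_6 = 78; py0_6 = 330; px0_7 = 280; py0_7 = 344; px1_7 = 354; py1_7 = 388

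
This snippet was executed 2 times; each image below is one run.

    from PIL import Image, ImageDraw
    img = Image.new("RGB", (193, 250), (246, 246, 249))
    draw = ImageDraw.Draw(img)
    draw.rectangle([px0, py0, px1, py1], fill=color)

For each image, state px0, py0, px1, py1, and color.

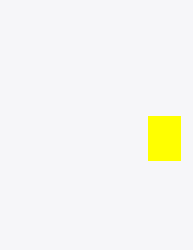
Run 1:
px0 = 148
py0 = 116
px1 = 180
py1 = 160
color = 'yellow'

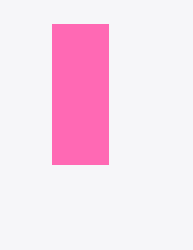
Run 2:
px0 = 52; py0 = 24; px1 = 108; py1 = 164; color = 'hotpink'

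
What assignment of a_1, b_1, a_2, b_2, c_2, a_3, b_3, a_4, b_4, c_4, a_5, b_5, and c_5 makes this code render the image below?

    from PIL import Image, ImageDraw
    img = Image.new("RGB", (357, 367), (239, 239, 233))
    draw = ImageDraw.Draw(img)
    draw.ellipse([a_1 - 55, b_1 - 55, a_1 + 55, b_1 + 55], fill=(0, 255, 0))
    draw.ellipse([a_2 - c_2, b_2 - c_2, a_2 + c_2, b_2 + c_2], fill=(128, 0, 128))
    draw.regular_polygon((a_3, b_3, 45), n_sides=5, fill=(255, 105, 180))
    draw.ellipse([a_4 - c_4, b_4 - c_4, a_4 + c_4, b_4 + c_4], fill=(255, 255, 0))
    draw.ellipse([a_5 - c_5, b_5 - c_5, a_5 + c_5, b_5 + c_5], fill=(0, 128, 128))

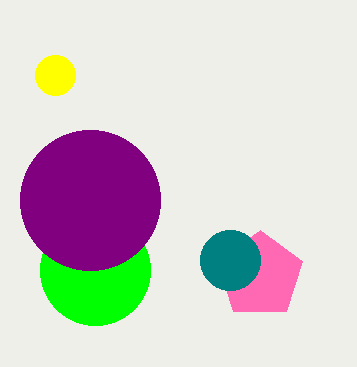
a_1 = 95, b_1 = 270, a_2 = 90, b_2 = 200, c_2 = 70, a_3 = 260, b_3 = 275, a_4 = 55, b_4 = 75, c_4 = 20, a_5 = 230, b_5 = 260, c_5 = 30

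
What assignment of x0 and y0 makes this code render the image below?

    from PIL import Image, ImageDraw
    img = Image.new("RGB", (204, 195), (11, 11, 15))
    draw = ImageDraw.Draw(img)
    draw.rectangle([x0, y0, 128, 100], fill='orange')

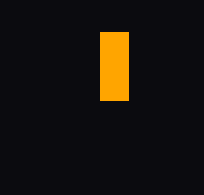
x0 = 100, y0 = 32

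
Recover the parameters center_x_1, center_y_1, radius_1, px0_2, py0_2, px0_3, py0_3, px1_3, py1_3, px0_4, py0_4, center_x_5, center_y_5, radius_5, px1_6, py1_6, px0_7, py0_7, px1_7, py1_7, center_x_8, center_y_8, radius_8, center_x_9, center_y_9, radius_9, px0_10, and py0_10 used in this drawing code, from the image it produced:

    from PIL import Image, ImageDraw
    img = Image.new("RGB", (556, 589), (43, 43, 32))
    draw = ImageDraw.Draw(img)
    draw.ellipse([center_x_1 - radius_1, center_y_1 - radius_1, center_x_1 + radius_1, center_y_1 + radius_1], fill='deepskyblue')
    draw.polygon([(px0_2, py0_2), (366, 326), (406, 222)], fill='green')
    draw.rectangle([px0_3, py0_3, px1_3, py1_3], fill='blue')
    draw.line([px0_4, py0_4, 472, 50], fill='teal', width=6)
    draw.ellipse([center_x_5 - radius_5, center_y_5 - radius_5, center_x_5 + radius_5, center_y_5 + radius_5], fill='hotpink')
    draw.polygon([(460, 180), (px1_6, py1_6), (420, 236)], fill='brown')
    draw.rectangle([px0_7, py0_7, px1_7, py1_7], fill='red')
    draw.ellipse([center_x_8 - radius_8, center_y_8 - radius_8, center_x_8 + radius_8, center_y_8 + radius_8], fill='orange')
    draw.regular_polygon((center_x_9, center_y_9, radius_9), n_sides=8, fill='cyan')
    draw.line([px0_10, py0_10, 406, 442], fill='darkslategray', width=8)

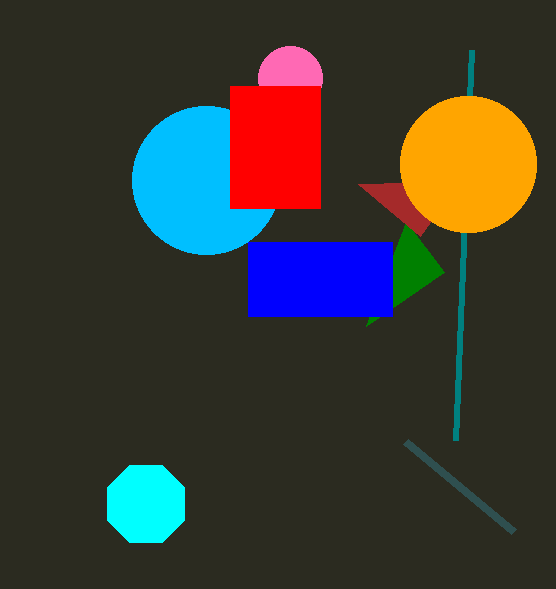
center_x_1 = 206, center_y_1 = 180, radius_1 = 74, px0_2 = 444, py0_2 = 272, px0_3 = 248, py0_3 = 242, px1_3 = 392, py1_3 = 316, px0_4 = 456, py0_4 = 440, center_x_5 = 290, center_y_5 = 78, radius_5 = 32, px1_6 = 358, py1_6 = 184, px0_7 = 230, py0_7 = 86, px1_7 = 320, py1_7 = 208, center_x_8 = 468, center_y_8 = 164, radius_8 = 68, center_x_9 = 146, center_y_9 = 504, radius_9 = 42, px0_10 = 514, py0_10 = 532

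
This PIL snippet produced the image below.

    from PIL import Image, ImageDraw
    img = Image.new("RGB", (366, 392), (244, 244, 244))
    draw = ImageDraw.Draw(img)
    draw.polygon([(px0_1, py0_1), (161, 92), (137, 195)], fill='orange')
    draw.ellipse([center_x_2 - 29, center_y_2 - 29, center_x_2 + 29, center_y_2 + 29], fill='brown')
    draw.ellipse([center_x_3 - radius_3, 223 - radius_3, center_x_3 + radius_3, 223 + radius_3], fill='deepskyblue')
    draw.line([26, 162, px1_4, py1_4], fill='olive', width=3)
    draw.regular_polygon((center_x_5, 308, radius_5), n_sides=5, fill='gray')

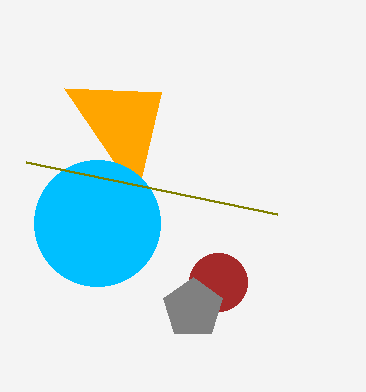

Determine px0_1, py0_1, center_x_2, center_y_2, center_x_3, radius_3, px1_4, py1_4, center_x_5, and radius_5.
px0_1 = 64
py0_1 = 88
center_x_2 = 218
center_y_2 = 282
center_x_3 = 97
radius_3 = 63
px1_4 = 277
py1_4 = 214
center_x_5 = 193
radius_5 = 31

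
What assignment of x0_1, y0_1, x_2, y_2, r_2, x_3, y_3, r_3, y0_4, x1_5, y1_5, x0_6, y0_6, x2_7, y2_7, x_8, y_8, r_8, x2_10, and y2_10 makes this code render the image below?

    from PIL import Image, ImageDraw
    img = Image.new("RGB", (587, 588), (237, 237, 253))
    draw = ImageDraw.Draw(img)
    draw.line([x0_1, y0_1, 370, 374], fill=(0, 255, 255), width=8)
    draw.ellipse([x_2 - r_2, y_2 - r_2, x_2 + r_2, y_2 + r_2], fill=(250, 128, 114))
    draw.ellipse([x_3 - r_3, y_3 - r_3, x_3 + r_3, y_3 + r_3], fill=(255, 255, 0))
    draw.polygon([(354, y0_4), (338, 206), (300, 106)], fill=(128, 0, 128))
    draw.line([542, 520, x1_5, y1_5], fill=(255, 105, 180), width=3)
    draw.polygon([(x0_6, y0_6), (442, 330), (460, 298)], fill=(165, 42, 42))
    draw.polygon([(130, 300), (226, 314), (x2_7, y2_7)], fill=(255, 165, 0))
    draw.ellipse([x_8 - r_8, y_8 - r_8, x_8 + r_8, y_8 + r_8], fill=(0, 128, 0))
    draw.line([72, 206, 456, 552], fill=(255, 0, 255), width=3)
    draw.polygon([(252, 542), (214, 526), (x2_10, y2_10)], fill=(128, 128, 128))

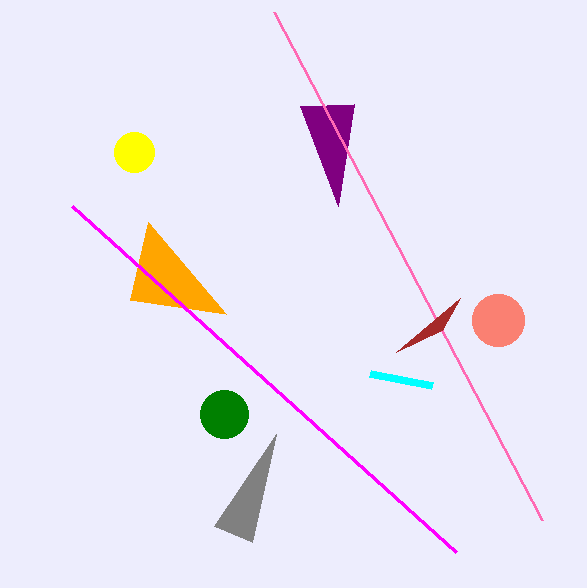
x0_1 = 432
y0_1 = 386
x_2 = 498
y_2 = 320
r_2 = 26
x_3 = 134
y_3 = 152
r_3 = 20
y0_4 = 104
x1_5 = 274
y1_5 = 12
x0_6 = 396
y0_6 = 352
x2_7 = 148
y2_7 = 222
x_8 = 224
y_8 = 414
r_8 = 24
x2_10 = 276
y2_10 = 434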